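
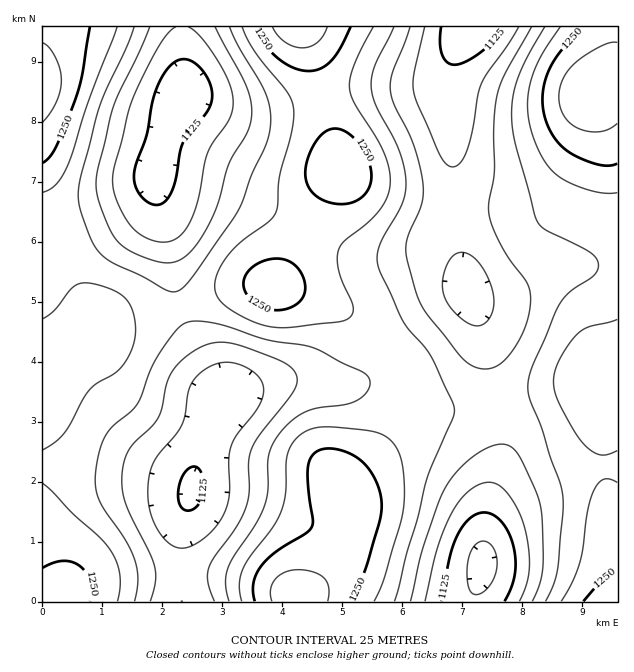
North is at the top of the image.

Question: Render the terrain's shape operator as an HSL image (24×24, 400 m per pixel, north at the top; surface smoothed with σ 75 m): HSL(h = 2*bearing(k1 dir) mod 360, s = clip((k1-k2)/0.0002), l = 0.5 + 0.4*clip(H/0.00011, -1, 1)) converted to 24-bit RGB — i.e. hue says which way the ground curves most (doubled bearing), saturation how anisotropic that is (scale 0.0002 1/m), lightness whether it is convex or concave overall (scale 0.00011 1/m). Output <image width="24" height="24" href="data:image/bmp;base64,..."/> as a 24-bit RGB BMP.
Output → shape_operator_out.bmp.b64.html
<image width="24" height="24" href="data:image/bmp;base64,Qk32BgAAAAAAADYAAAAoAAAAGAAAABgAAAABABgAAAAAAMAGAAATCwAAEwsAAAAAAAAAAAAA15GRxIOgzKipz7HCOxPeDwCiAAzBE0v/xNvx3e7p4Ojr6cTk4nTFsoOWn72PgJyJLmt9BT5LBhwtGCgufYgs5dYjz8NRy6mDwaZrvZuUzMy7v7jMIg3xAQDMACb3GW//ms/b4efH0LWUzleJ7mCj4pyXwsB9j4pqUXp1DSo8Bw8sGBklb402u948rNo8l8FAb8FWksWGs8yjtaOSPTGNDB50GzSKNlWHeJte5KhX7n4jklUvwFQ88quJ26iCl4BuemJeEhErBwssHkdLPr5anMR40MxzjsFPbsNufcRWsMNHq206WzU9FyMtGCMvNUQ7ZXQ8yn0w9mg4wnM7j59U3tCT4cKyt4KtqEmpOhNuAgxHHJaeMb9qWqlSzcqGts+Vsq5iu608qqU0i2Q+eEhJKTVKERovOTlNYnI+hoE92pJT1LSNiryTps+c06+iyVmZsTWYTySKCiqELX+jVZFxRJpEjdhcttR9ppBBwKhRrqBUeV9OflhHNz9TDiFAM1KJb3iobXips8eg1uTMttPPnbu3wXWI0kKayz+ueEGgHkZ/KGSLZ3qSeaZxi9ROscw1kKxSpLJlrmJMhUA9inhPSIWEBV6GAJjIS5Pegozd1OTo3+zmtqrRynO8x16UxFSqzlbDvVvGOUmmH16NUG2KqJ56xL9nubFPmLOCipRvrEh3q3SBib6uW6vMEnSyC3mBH3RlQJpgrNl5zdJwoD9DvC5Ly0NRrk5qpWGYrXy/fGHKIyimQ0B7qJ1pwLt7trGJtKyVgGOMnF2Zu8Wae8F/Unt+Nj9SIzk4GDQaLWgRj8UAq4wDZUYSgmsos2w+r3Zcc6yRbZ3IgFHabRDcbDPDt6afrr6mtLSjxZGnqVKtmW2Xz86JtIZTZTc3QjwyJSkkMzcdQWsMWYQIjnwYmJUrVZM2cJVUpsKHfNegMY+6USifbyG+dVLMwrjIvbjCtZ+7xneox165qourw7akxmy7xjvPmTmXSiBIWzsmeqcUL48RN5UtfLxeUrhqQceSleKqj8uvLSp9OSRcTUJzYV+IvbWGvL2PnYiip1Z+t3GNsKKeta+kk2O8tSvp9g3/twjco3PFt9q/a9/DKuzad9XDjMq9XN2uYN2ElV2KUxxmTixdTFFaU3BerMF0s8OGeW6IkF50rLKPqb65s6vCcVnLXwTpwiP/u3T5zdPz2+PwztzwZL7rYr/Ulr25hbiKeZlMUDAvOhw9XTNVb2tIN5FGYstVr7d4g1Z8fJpdgtV1ddGokajMblThOwDckCH/zLLmytPhzNHZzrbMg3auWYlxfqVRpaBgl0tjczdmNSVMXTVgo5VOQ7guPqUjhZIyaFpGY7xLjO5VHdctOJFcSj1tKw9aaTaWxqOdxbiovZ+Rx3FquThMnFg1mLAkWocsaUdVkD2QUyZ6Tjt7sLSLlbWAW4hWbYhNS39SY8ZQpup6SMRNMWJVLCI0GRMlO1lJvsROzalQxWo1xTUasiMWzGQl3tE6Vp0vJmFSNjh6VSyiRFe4n72tsJicjnSYh5F6XY5lXfMVcPk7VqRLLzNXLhtPMyVYRWhdoq1FwpNAsz42zSE3z0M+ybR/0Nuskcq1FZHMCUauJyTCYGe2pYGEuFRRnmBImXhCm6Q2nfdfVfAQR2wsHSwtFBkxMy5iWmx7eKBwpY2Drl630HDM3LzT4Ojh3u3kt9HcJV7fAx6OMCGLklKKm0ZYxTI5wV5CpHhWwclt2eqxk7h2VHV8K0RkDjFRHlKEV5O0frOzf3WeklibpIKo0dTA5+3e0uTQpZ27YTipEAphLBVpmj6EoEVyvE5lyoVvqa6BudSf2OmAobxtT3aNM0uPD1OQB3GlQI60iGWVhz9cjlhEhrxPntxw1e6gw9SVomqXkDKhKBBnGw5bkD6guVKswGGY25iGytCDpdpx3derxb12SWpTM2BYH21rD0VMJzs+WiUldSgfuacpk+ghg/Ifwf5Bxdgzakk+bDVgPhtkERBdPjyZmV2+v3fM5szU7OLf0NbB5sXR5JmzrFeOR3VjJV1UDxokFxQfPRsegksj7+sOwP8Eg/AAo/8DsawcWlUqM1VEHzV9CDSyFk3bY0nUqZDL4+Lc6uHi59Li2Yp65GqK32udo3meLUV3Cgo+GA8/VillqlpL5N1y0e59l+9hddRAlIRKhZFMJJNdB3SABWGZDkWoOivAtpvA19a42bmc25OA14x0xWNz14aSxJinMSajCQBqDwR3NhywqZ7K4ezf3u3f2+ncpIuvjXGEn7KFSLN1DF5YBTo7Ciw6KEFeqZ5s2bR51o5q3410"/>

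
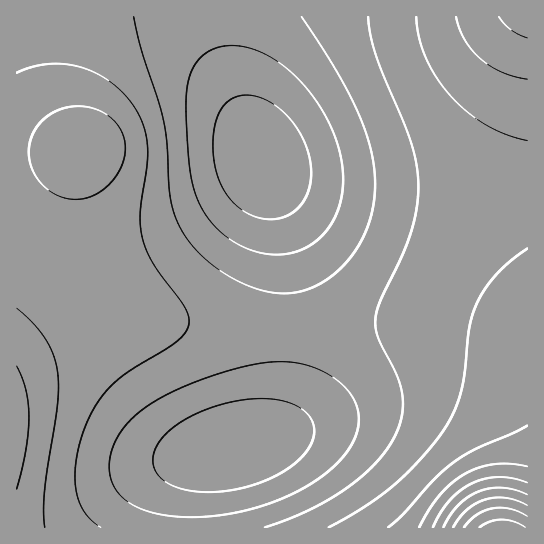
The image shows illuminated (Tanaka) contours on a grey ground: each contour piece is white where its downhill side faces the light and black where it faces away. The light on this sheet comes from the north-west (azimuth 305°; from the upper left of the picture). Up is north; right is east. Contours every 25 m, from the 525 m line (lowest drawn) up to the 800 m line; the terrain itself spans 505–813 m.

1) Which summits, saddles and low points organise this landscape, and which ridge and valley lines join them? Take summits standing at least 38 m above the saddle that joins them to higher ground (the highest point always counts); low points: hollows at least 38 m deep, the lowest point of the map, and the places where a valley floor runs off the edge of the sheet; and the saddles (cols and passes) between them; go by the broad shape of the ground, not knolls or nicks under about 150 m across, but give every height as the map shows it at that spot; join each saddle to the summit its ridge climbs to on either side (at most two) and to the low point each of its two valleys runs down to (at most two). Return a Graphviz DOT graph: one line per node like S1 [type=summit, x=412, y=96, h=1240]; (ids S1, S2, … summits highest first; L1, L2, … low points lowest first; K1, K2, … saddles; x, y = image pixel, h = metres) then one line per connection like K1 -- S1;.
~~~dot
graph terrain {
  S1 [type=summit, x=503, y=527, h=813];
  S2 [type=summit, x=526, y=17, h=686];
  S3 [type=summit, x=17, y=422, h=662];
  L1 [type=low, x=261, y=161, h=505];
  L2 [type=low, x=234, y=447, h=528];
  K1 [type=saddle, x=527, y=186, h=621];
  K2 [type=saddle, x=287, y=329, h=584];
  K1 -- S1;
  K1 -- S2;
  K1 -- L1;
  K2 -- S1;
  K2 -- S3;
  K2 -- L1;
  K2 -- L2;
}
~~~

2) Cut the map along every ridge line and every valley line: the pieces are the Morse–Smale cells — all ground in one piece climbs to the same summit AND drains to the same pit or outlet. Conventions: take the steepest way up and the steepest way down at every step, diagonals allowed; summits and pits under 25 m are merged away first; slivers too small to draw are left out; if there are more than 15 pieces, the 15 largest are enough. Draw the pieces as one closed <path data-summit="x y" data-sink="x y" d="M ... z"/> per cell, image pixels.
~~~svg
<path data-summit="503 527" data-sink="234 447" d="M450 323l-47 0-48 4-66 1-4 57-5 25-7 15-11 12-7 4-40 11-10 5-9 9-9 24-3 37 343 1 1-173-11-10-22-12-20-6z"/><path data-summit="86 146" data-sink="261 161" d="M222 16l-206 1 0 228 2 2 28 14 23 8 24 3 24-4 25-9 41-23 38-27 32-31 7-11 0-9-12-28-17-52-7-32z"/><path data-summit="527 17" data-sink="261 161" d="M527 16l-304 0 0 18 5 33 15 48 17 46 9 8 28 11 37 5 172 2 22-2z"/><path data-summit="17 422" data-sink="234 447" d="M123 315l-25 0-15 4-34 18-33 22 1 169 166 0 4-38 9-24 9-9 10-5 40-11 7-4 11-12 7-15 5-25 3-31-1-26-78-3z"/><path data-summit="503 527" data-sink="261 161" d="M263 164l0 3 12 32 8 39 4 37 2 53 66-1 48-4 47 0 25 4 20 6 33 21-1-169-193 0-43-6-22-10z"/><path data-summit="17 422" data-sink="261 161" d="M261 161l-1 6-7 11-32 31-38 27-50 27-28 8-30 0-29-10-29-16-1 113 58-35 24-8 25 0 104 12 60 1 1-30-5-60-11-48z"/>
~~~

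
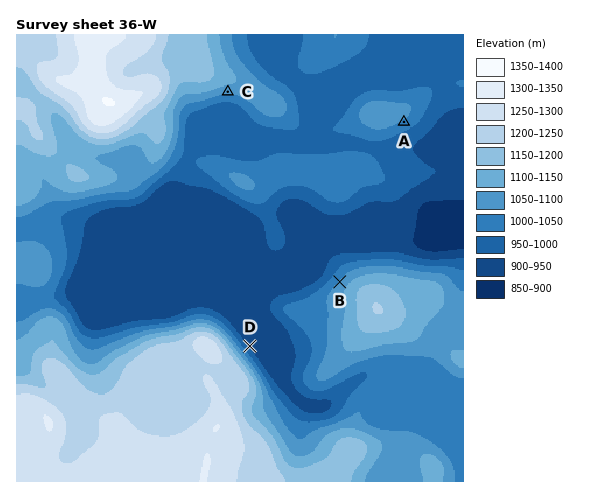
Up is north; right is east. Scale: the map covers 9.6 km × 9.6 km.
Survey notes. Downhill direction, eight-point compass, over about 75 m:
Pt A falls SE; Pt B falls NW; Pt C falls S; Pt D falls NE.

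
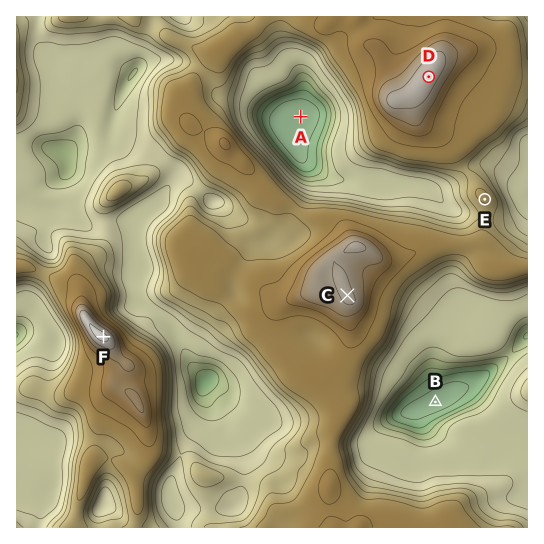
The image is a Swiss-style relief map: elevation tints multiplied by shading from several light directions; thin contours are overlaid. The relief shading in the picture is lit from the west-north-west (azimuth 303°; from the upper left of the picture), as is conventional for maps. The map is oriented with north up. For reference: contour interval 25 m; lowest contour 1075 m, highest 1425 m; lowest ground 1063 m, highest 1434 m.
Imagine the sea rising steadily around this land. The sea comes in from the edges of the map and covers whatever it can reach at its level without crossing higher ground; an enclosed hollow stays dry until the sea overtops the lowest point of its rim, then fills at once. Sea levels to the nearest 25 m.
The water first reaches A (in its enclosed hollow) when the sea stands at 1275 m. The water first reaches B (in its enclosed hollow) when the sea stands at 1150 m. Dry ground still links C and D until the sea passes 1300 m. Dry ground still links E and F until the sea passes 1225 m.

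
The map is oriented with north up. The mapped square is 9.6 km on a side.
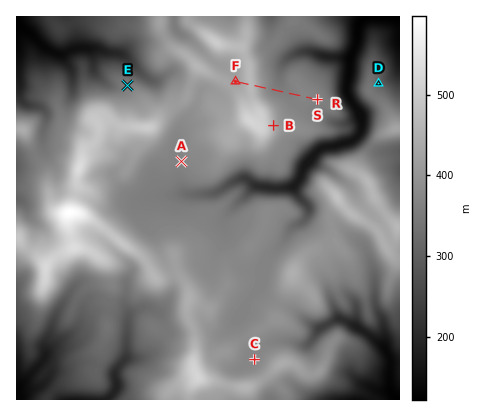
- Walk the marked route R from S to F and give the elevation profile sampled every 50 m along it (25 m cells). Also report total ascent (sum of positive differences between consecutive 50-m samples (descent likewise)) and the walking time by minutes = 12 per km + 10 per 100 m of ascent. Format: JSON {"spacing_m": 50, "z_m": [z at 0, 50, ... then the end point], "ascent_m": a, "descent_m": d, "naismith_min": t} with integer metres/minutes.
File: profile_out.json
{"spacing_m": 50, "z_m": [363, 364, 366, 367, 369, 370, 371, 371, 371, 370, 369, 367, 365, 363, 361, 359, 358, 358, 357, 357, 357, 358, 360, 362, 366, 371, 378, 387, 397, 410, 424, 439, 453, 463, 467, 466, 460, 451, 442, 434, 429, 425, 424], "ascent_m": 118, "descent_m": 57, "naismith_min": 37}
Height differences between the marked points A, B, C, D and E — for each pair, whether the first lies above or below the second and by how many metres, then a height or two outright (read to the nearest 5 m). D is below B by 140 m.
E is below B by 90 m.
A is below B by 80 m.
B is above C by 75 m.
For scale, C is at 370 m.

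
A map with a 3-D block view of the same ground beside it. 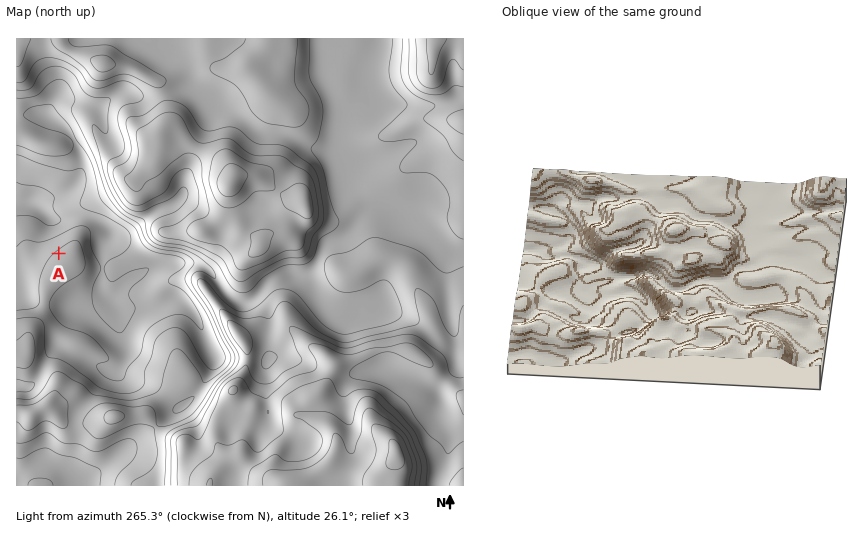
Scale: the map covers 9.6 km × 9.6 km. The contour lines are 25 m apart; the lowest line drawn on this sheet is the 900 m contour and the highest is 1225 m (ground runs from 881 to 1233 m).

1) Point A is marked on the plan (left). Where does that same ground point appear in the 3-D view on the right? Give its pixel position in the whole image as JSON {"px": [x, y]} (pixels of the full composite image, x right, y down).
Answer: {"px": [551, 268]}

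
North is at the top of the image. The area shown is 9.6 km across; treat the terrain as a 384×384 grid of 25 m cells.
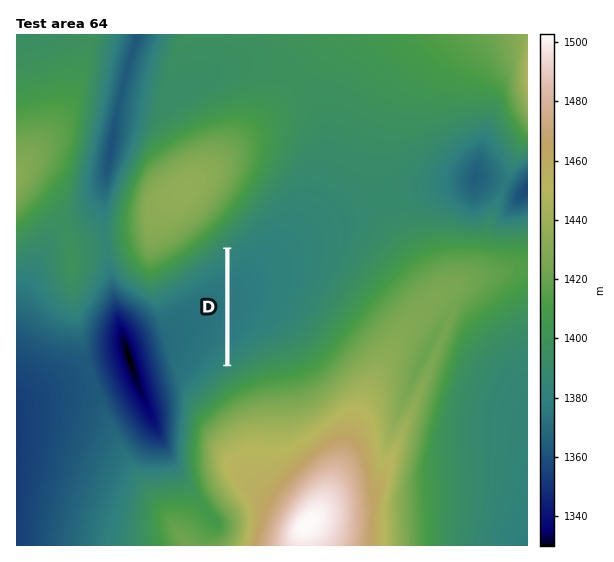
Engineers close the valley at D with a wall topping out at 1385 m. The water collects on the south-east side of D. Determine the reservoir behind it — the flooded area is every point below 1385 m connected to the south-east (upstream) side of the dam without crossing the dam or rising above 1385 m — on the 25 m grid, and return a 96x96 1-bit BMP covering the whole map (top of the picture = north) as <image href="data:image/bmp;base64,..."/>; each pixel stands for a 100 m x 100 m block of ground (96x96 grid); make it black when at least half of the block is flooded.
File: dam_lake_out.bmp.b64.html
<image width="96" height="96" href="data:image/bmp;base64,Qk2+BAAAAAAAAD4AAAAoAAAAYAAAAGAAAAABAAEAAAAAAIAEAAATCwAAEwsAAAIAAAAAAAAA////AAAAAAAAAAAAAAAAAAAAAAAAAAAAAAAAAAAAAAAAAAAAAAAAAAAAAAAAAAAAAAAAAAAAAAAAAAAAAAAAAAAAAAAAAAAAAAAAAAAAAAAAAAAAAAAAAAAAAAAAAAAAAAAAAAAAAAAAAAAAAAAAAAAAAAAAAAAAAAAAAAAAAAAAAAAAAAAAAAAAAAAAAAAAAAAAAAAAAAAAAAAAAAAAAAAAAAAAAAAAAAAAAAAAAAAAAAAAAAAAAAAAAAAAAAAAAAAAAAAAAAAAAAAAAAAAAAAAAAAAAAAAAAAAAAAAAAAAAAAAAAAAAAAAAAAAAAAAAAAAAAAAAAAAAAAAAAAAAAAAAAAAAAAAAAAAAAAAAAAAAAAAAAAAAAAAAAAAAAAAAAAAAAAAAAAAAAAAAAAAAAAAAAAAAAAAAAAAAAAAAAAAAAAAAAAAAAAAAAAAAAAAAAAAAAAAAAAAAAAAAAAAAAAAAAAAAAAAAAAAAAAAAAAAAAAAAAAAAAAAAAAAAAAAAAAAAAAAAAAAAAAAAAAAAAAAAAAAAAAAAAAAAAAAAAAAAAAAAAAAAAAAAAAAAAAAAMAAAAAAAAAAAAAAAOAAAAAAAAAAAAAAAPgAAAAAAAAAAAAAAP4AAAAAAAAAAAAAAP+AAAAAAAAAAAAAAP/AAAAAAAAAAAAAAP/wAAAAAAAAAAAAAP/wAAAAAAAAAAAAAP/4AAAAAAAAAAAAAP/8AAAAAAAAAAAAAP/8AAAAAAAAAAAAAP/+AAAAAAAAAAAAAP//AAAAAAAAAAAAAP//AAAAAAAAAAAAAP//gAAAAAAAAAAAAP//gAAAAAAAAAAAAP//gAAAAAAAAAAAAP//wAAAAAAAAAAAAP//wAAAAAAAAAAAAP//wAAAAAAAAAAAAP//4AAAAAAAAAAAAH//4AAAAAAAAAAAAD//wAAAAAAAAAAAAB//wAAAAAAAAAAAAAf/wAAAAAAAAAAAAAP/gAAAAAAAAAAAAAH/AAAAAAAAAAAAAAB+AAAAAAAAAAAAAAAYAAAAAAAAAAAAAAAAAAAAAAAAAAAAAAAAAAAAAAAAAAAAAAAAAAAAAAAAAAAAAAAAAAAAAAAAAAAAAAAAAAAAAAAAAAAAAAAAAAAAAAAAAAAAAAAAAAAAAAAAAAAAAAAAAAAAAAAAAAAAAAAAAAAAAAAAAAAAAAAAAAAAAAAAAAAAAAAAAAAAAAAAAAAAAAAAAAAAAAAAAAAAAAAAAAAAAAAAAAAAAAAAAAAAAAAAAAAAAAAAAAAAAAAAAAAAAAAAAAAAAAAAAAAAAAAAAAAAAAAAAAAAAAAAAAAAAAAAAAAAAAAAAAAAAAAAAAAAAAAAAAAAAAAAAAAAAAAAAAAAAAAAAAAAAAAAAAAAAAAAAAAAAAAAAAAAAAAAAAAAAAAAAAAAAAAAAAAAAAAAAAAAAAAAAAAAAAAAAAAAAAAAAAAAAAAAAAAAAAAAAAAAAAAAAAAAAAAAAAAAAAAAAAAAAAAAAAAAAAAAAAAAAAAAAAAAAAAAAAAAAAAAAAAAAAAAAAAAAAA="/>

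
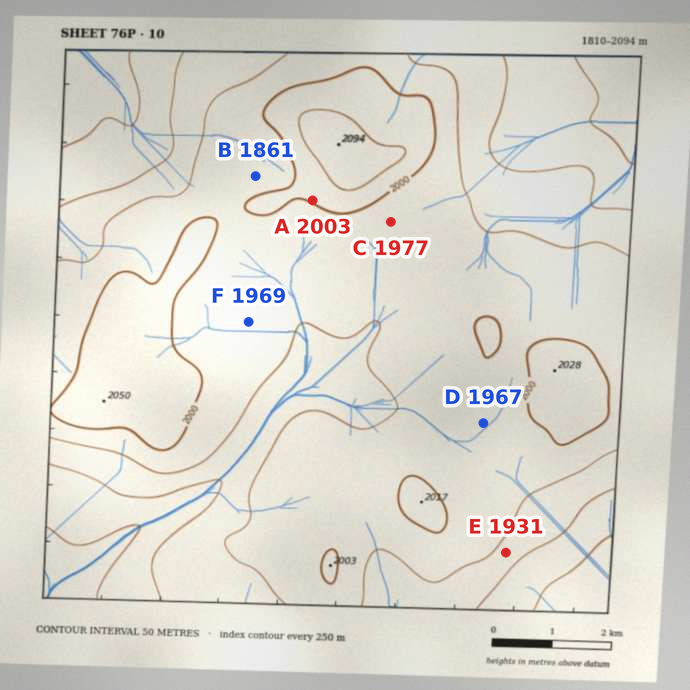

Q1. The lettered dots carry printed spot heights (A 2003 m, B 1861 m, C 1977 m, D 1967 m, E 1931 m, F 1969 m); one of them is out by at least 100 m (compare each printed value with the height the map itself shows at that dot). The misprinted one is B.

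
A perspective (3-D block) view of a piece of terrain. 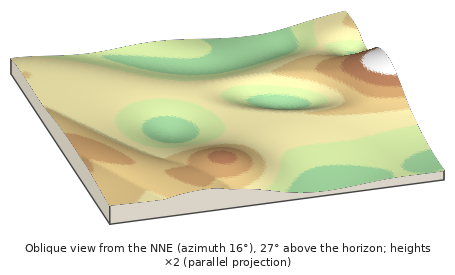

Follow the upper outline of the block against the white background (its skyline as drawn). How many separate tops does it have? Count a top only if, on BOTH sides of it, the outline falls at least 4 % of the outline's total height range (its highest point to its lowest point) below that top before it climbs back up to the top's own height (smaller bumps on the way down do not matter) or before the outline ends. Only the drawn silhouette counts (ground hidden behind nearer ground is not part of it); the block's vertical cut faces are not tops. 1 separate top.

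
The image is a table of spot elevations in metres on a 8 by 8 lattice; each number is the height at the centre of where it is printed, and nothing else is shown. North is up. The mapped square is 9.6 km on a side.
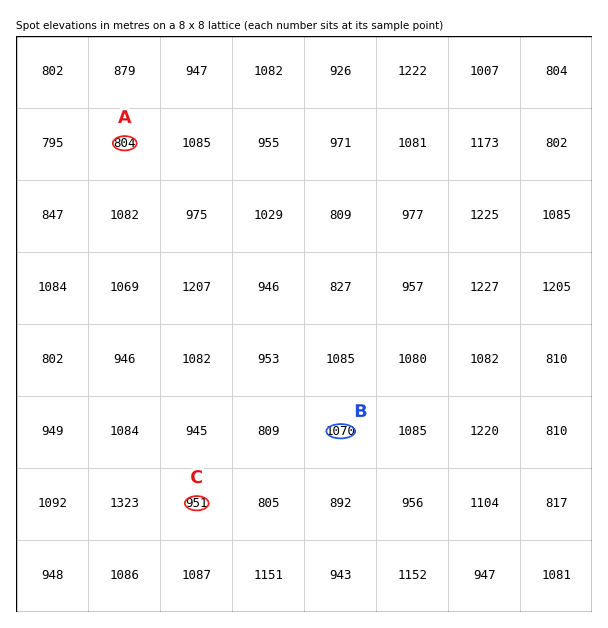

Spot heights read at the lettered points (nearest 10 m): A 800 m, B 1070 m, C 950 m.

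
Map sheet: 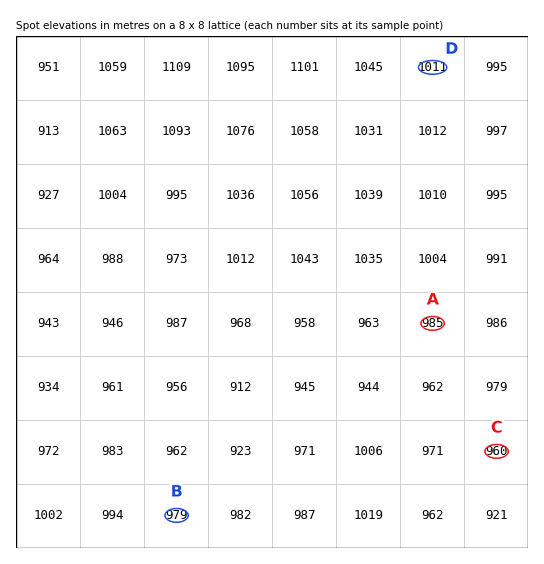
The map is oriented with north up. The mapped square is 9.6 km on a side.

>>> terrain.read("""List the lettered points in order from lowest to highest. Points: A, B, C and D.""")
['C', 'B', 'A', 'D']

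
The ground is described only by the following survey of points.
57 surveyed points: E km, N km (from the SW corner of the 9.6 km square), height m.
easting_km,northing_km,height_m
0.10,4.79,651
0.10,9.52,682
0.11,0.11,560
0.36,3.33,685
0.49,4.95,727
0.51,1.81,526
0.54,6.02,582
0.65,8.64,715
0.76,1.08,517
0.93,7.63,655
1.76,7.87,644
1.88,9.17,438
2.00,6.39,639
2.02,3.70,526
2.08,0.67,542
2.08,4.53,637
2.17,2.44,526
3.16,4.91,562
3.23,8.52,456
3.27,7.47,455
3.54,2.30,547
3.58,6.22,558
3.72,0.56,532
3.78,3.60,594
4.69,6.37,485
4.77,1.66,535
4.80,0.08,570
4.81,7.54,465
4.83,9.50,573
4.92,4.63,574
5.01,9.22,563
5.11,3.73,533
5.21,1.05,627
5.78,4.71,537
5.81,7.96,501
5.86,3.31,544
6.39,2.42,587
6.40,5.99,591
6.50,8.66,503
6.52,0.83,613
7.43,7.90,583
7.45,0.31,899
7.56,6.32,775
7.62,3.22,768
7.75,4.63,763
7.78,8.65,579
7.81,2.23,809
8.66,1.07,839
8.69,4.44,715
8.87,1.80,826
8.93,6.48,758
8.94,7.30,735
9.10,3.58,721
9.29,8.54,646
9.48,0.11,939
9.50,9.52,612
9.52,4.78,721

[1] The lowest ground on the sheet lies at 440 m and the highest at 950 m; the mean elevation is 610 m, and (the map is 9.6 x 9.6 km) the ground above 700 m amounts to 20.2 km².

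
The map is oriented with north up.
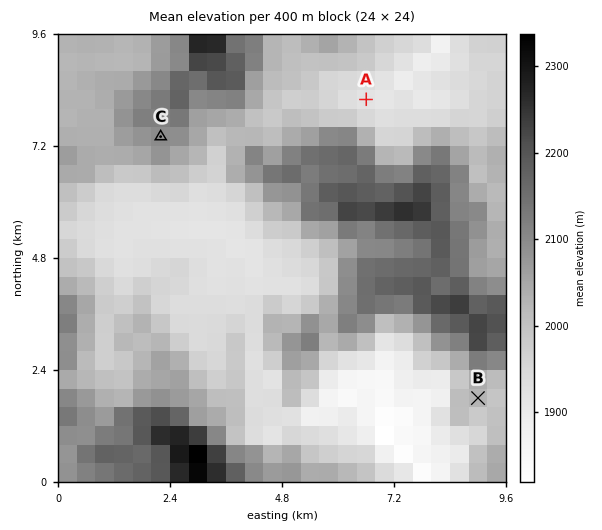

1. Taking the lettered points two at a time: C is above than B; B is above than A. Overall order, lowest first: A B C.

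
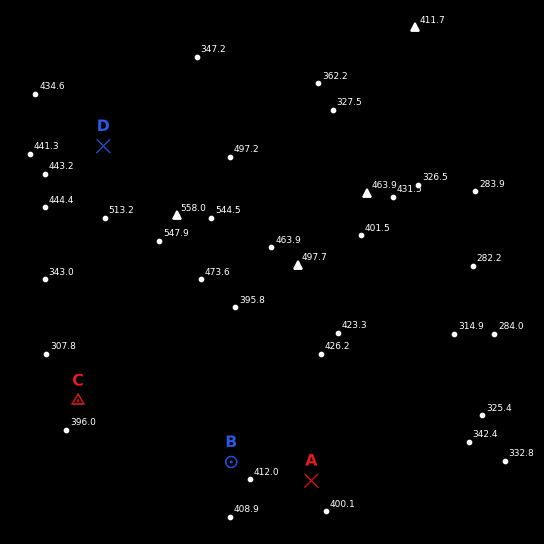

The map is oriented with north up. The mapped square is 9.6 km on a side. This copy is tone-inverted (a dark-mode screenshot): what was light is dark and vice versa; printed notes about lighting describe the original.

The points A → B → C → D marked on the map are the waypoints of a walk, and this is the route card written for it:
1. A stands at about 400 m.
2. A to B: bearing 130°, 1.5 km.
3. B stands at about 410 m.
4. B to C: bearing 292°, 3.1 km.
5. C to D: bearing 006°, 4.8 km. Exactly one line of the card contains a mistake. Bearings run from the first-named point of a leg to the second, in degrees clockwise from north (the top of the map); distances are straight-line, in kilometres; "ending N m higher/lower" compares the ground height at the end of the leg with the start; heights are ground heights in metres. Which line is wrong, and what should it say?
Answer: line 2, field bearing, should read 283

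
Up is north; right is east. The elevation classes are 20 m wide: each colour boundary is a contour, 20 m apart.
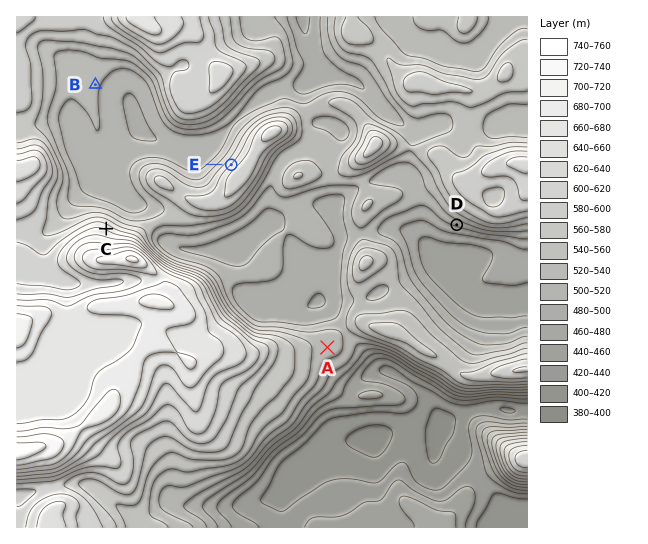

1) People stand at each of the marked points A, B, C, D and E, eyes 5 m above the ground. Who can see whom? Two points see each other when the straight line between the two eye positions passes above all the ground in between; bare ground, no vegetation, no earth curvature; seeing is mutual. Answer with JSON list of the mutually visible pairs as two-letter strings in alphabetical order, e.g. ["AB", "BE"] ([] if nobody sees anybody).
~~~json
["BC", "BE", "CD", "CE"]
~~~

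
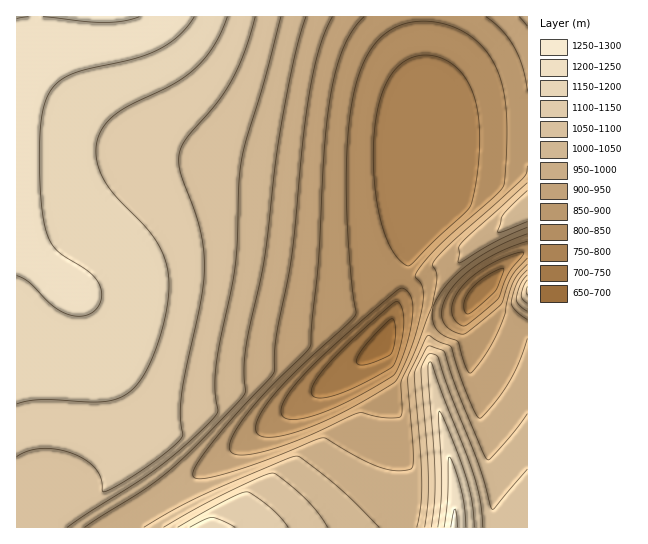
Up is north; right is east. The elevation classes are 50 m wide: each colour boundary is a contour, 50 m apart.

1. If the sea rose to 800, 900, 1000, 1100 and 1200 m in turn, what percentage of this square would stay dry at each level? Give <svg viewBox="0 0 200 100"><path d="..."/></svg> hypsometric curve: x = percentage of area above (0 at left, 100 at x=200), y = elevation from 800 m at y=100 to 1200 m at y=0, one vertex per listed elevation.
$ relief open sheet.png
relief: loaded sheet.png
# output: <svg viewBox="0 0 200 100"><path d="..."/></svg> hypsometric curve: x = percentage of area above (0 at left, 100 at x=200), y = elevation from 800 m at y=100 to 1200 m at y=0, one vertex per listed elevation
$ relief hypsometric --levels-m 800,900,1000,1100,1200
<svg viewBox="0 0 200 100"><path d="M179 100l-34-25-37-25-40-25-55-25"/></svg>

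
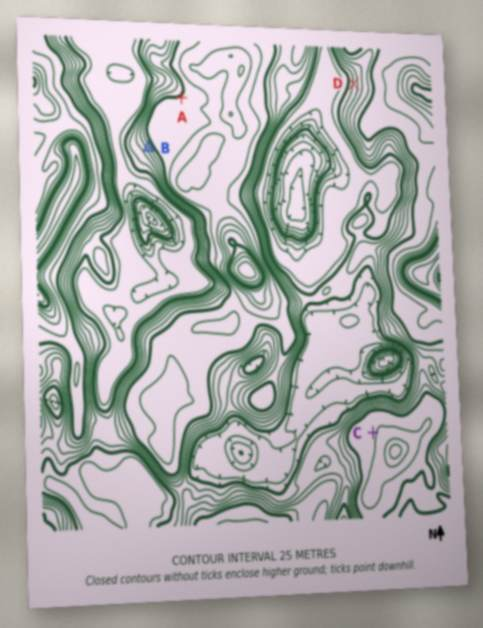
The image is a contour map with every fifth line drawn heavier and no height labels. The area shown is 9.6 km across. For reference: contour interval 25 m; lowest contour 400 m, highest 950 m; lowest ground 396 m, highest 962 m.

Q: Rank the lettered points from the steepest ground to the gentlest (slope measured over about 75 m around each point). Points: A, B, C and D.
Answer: B D A C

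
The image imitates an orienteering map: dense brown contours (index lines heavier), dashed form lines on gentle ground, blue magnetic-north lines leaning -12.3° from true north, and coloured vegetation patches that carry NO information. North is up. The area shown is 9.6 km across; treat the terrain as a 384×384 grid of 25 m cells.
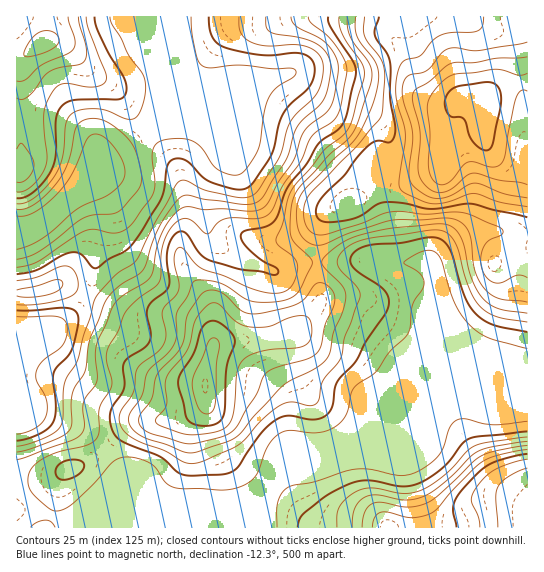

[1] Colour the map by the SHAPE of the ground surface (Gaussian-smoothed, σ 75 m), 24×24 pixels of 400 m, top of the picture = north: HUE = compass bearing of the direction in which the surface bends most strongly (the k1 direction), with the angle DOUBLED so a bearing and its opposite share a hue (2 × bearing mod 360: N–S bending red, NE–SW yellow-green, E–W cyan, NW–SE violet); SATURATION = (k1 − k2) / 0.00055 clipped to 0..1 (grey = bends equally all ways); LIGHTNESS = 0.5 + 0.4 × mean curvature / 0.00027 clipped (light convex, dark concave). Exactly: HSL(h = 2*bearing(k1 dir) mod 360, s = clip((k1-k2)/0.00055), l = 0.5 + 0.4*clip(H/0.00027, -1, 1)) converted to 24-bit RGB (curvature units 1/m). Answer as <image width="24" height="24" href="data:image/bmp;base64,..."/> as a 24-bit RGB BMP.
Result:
<image width="24" height="24" href="data:image/bmp;base64,Qk32BgAAAAAAADYAAAAoAAAAGAAAABgAAAABABgAAAAAAMAGAAATCwAAEwsAAAAAAAAAAAAAnIxTpmtIbYVef4B/gIB/gIB/gIB/gIB/gIB/gIB/gIB/dXWATHScipiseGCsOlezuODY2OfzinL/qlbvu1imX4Bfj6RxnZt9fl2csIh6i69ZRH9bfoB/gIB/gXl8hmdFeXg4foA6YoROeIF/TJqBWpeAXImuWqbPpfHFXL6hUS1+jyXd6aX24J/kjqywmIeZcF/Wvp7Q2KzSYY+7UH92gHpzaSlG0EUtgKtUcayPY7R8RIiEd4F1bYBaRXo2PoMcgIkGRi4JIjQODjobPniE5LHV4c7wwq3obFv4yrHv5art82TSryFsTg8FSjkSpcktttA+SnkbX7AlJmxgdIB+gH9/f4B/foB5gX90gH99fIB8K2lMDVgsJ/FEedzStbrsGygLWDMSli8Aly4i8Q2+2Jn31Nr3n6ns4JG/rdzAZNSxMGBQIUkifGknTZImYoRxf4CAgIB/f4B/dn2AK6NiNKAGIjMAJzMAMFtRKBosxqxwbaS4W5fYnabb3ISyszmx5ra22fDboT7UqmG9Kz6MjrjBnNa8LHGQfn+Af4B/gIB/f4CAcoVsgnpef4Bmd4BTfjOVLn+ihtKfoF1lYGE0cG05wltmoHS53ue62duMSzSKwHW0TkWiVLxZuLNWMUhUXn5of4B/f4B/gIB/gIB/gIB/gIB/gIB/MG6ue6HOXUasui9hc72VTNzhYpzWv4fa77Gn6ax1QTRUfU9LmFNbn6RRhrZaUXyiQpKCYoF7f4B/f4B/gIB/gH9/gH9/gH9/ToRoLGQ8TyldwpqtwtCWQ3U9LDsfSkQm7atz9trRWDLgg2/PoX/IwNPIfcS0TUyMf2iMUH1va4N6f4B/gH9/gm9uf1w9eV0uTEwEHCoJDUQgPqBM2pZ+mlSRY1OENoiWoOiU4uapNTy/h17UsZLd4rzJwVZhRXV/bGGJdZqQUHOLf3+AgmN7gxAuqGMrhIBHz8j9aKTsANCPAaGbm8WukH3Qho/YRk3Cosd34ujAPVuXPpqgYT+r+kaJ7MfHVlLCWHK5g5W3S0uDen+AZRd01it/yNWseJLNzLr/88z/0cj2C1B+P59aXopxdxo5ypsTX/9+ych7iDJoa08xHhsVzMtA3+y7fVvFZFW6qkaZnmija2GGMwVT2oyEzOzDTmSnU0g/qVpY9ImNVTSNQZh4Sy5jmh+r5/7NMMpdZyoibSEdiUAuSzEviLoHy9EAJiwHJyMMZlcdbH0yZTVbHw5Hx+/A39m+cEuuPFgaNWw+13RxwISpTnCTJTJ4L029//vMjCqJjzaOe4bMhYnqtSb+44CH8KVyiTodKUUVUX4kcnkaFiUOGV9DbvpIraFGjlFZRYgAADMMK5cuw56Hh0iUPU9zHoKI/vLJp0zdgrnrnMfwbwrCuADA8dva7cLo8M/4oZrtVzzAyUemqH83AHorUaced2MeaW0e6vjTAHU7AU0kXIMydVRpY19+KUlDxv9VUshVQrxgSB87TA9RP0XO7N/j26zU07HRvXTis0v/v0Tu9tXkWue/IFl4p3yPfo3A8tnis6DiA2t3OndsSlpIZEVEUIteqvZ+i6RAUEAmMh4lJWJtOaR/uLdU54mm5neLnXdNGiB4zm/i79zo9dLrIhKHetqbSKLS2tST5bC2LymyJjZkYUpmWIVxcNKcpcqHq1FgdE5uWXRzIFFOSls4YJoxPshT6IPf+NLhECSGg0qi18yc53eUdkbWouOzLEGC0diEwK1ygTFxMR46ZlJERtRQQa5LjI5FkVRMgXB6bHWCNkt1OI+flc2pTaBqRCc5+rqCgQ+Agm80ydlxuYhmvHKlx8t+Jitv2s9nsVhEhRxaXjxpTsKHcdeHUHSDf4B8gH9+gH9/bniATW2JLq+OVqRmiTZbUzlg2LBamA17h9KEociQsIVzg6xq1MyWICZpvuZKfkx+kj6rlqPKjejddZzASEuGfYB/gnxzfIF0eIB8VYR5RJRfNE9WfTliYpl2kU9yt1XC0/bcZ2rR18Pgnafc3q7HVB6p5rKiYjw8P5Jfgeiub7fGgz6Sj2Sbb2SIqFlxk3hHbmAvcXQjSGUaFB8UR0smf10aPjcSQP0fgt1ZPGxop89wX2+WzIiveU/W2IHc6dH0ru3vY9/EZTF0eFN3f29xaV6BoFOOvHCYs2HEx4G6rUd1IyE9Hk89tERvld+2ff2ZUYdPQ5xxosFuWGdEh3s0d2Y7aIhPy8NY2eFtYDQ0UjRegWV/f32AW1aBcl+VqpWmcG+wq4/DtHHrppX8Vor/daTiwee2p7t3fHVkWo9HhoU3cEpBkXRReYdV"/>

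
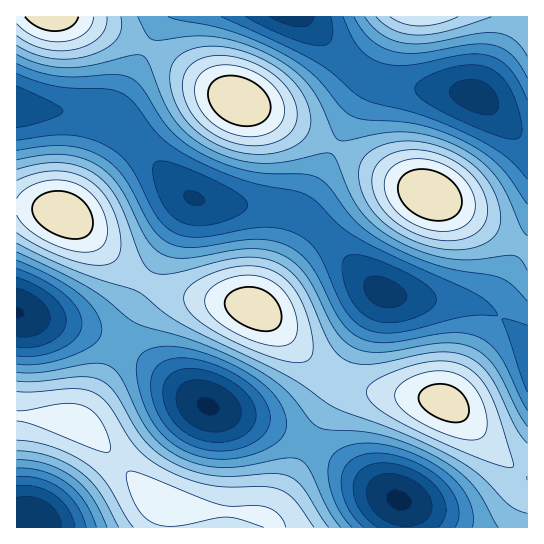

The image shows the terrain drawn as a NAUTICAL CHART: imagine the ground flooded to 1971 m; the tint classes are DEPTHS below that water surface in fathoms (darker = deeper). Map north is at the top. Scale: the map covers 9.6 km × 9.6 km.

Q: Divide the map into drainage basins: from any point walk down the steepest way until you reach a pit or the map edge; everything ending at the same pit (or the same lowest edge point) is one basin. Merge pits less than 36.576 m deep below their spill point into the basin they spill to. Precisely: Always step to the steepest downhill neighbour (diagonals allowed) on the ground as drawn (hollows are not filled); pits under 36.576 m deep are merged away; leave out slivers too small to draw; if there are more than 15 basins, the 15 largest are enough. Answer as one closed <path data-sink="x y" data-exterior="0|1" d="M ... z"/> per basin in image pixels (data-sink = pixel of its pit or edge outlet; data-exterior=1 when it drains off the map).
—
<path data-sink="385 293" data-exterior="0" d="M73 16l-57 1 0 189 31 3 20 7 18 13 44 42 25 16 29 9 51 7 25 8 60 57 22 15 24 8 61 6 23 7 12 9 54 56 12 8 1-227-77-45-177-89-48-21-72-44-41-20z"/><path data-sink="293 17" data-exterior="1" d="M527 16l-454 1 40 14 41 20 72 44 48 21 177 89 76 44z"/><path data-sink="207 406" data-exterior="0" d="M171 293l-14 0-6 3-8 10-56 104-10 13 10 6 59 63 16 12 24 5 53 3 28 5 13-18 41-80 15-24 9-7 10-1-14-4-22-15-60-57-25-8-37-4z"/><path data-sink="399 501" data-exterior="0" d="M355 388l-10 0-9 7-15 24-41 80-13 18-28-5-37-1-32-4 1 20 357 0 0-49-13-9-62-62-19-8-63-7z"/><path data-sink="17 313" data-exterior="1" d="M27 207l-11 0 0 208 45 4 17 4 65-117 8-10 6-3 15 0-18-6-20-12-67-59-13-5z"/><path data-sink="33 519" data-exterior="0" d="M30 416l-14 1 1 111 154-1-2-20-22-14-60-64-10-6-10-3z"/>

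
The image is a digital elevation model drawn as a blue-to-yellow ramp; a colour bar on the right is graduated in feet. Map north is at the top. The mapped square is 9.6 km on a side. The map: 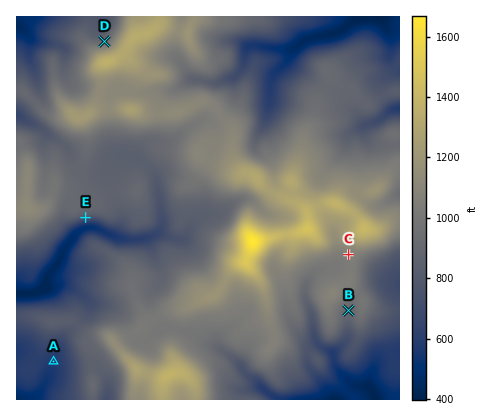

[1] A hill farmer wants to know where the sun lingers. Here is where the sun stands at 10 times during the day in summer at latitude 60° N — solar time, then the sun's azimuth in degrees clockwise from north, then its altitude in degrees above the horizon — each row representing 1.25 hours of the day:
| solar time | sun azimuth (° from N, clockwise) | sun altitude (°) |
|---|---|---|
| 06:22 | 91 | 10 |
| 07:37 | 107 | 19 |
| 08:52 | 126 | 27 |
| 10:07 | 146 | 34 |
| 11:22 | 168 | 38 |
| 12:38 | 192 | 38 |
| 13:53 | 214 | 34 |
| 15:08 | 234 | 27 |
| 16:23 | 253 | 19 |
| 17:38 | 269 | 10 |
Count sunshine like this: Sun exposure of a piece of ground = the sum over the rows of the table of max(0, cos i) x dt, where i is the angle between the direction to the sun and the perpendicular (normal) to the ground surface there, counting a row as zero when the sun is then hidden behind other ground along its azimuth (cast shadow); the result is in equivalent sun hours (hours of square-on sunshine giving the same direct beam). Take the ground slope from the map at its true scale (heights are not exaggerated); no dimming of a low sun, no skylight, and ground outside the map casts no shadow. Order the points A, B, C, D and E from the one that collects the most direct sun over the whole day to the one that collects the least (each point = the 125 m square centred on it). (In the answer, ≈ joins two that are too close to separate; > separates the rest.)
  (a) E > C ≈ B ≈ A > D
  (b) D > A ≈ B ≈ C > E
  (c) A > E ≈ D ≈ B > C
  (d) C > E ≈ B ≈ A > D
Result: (a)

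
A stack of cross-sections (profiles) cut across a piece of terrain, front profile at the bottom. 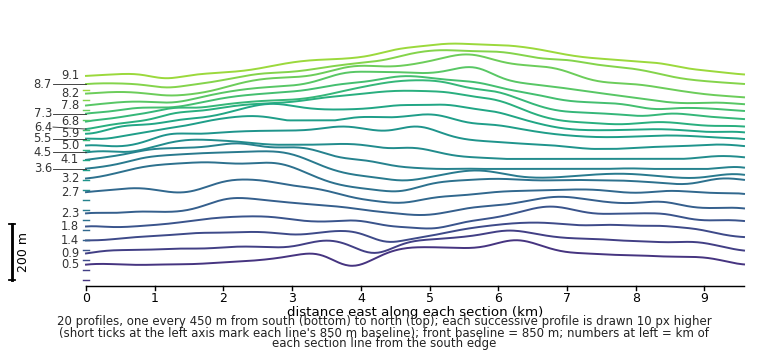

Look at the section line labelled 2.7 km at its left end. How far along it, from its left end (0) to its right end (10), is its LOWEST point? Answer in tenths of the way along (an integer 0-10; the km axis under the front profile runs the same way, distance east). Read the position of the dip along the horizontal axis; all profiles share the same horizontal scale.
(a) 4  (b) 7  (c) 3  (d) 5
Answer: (d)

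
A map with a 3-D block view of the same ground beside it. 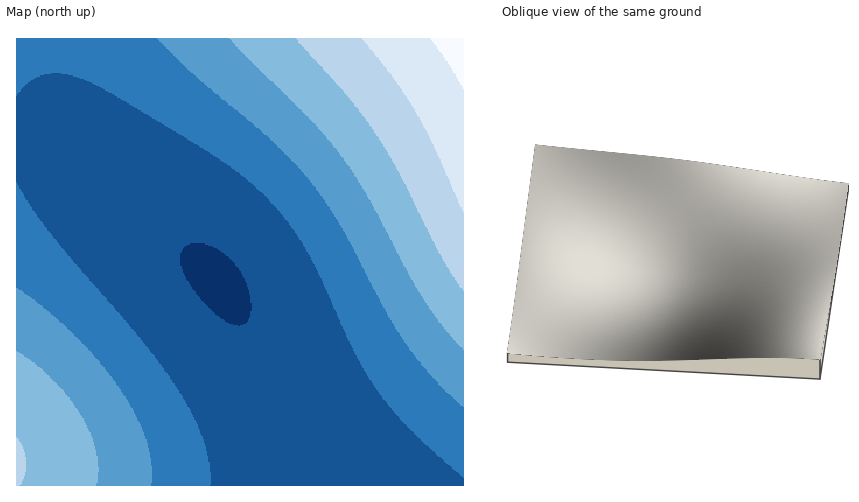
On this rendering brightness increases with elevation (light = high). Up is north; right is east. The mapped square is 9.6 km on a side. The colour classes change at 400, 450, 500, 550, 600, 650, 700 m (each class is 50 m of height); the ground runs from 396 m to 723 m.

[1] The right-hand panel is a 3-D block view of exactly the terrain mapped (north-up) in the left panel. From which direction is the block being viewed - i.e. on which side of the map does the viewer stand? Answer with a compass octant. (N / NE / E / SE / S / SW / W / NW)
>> W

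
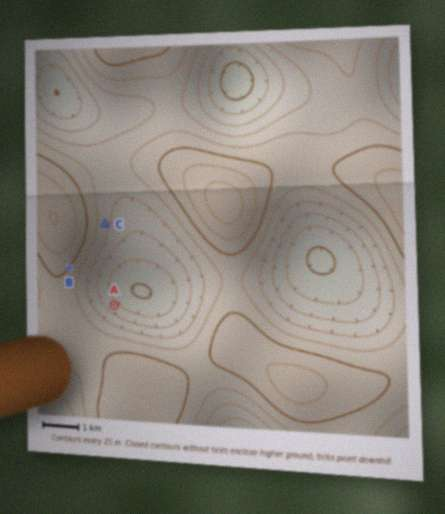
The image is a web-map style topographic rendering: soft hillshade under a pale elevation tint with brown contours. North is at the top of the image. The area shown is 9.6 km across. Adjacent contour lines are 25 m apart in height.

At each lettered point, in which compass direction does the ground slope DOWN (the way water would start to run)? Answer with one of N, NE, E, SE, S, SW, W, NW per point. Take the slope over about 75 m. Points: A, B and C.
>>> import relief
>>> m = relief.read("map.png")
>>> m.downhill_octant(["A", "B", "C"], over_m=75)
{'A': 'NE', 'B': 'SE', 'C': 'E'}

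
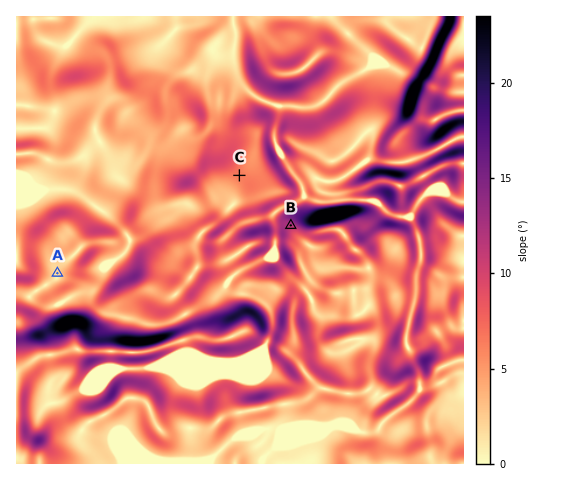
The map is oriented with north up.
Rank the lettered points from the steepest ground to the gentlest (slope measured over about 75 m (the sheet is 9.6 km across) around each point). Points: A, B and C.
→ B C A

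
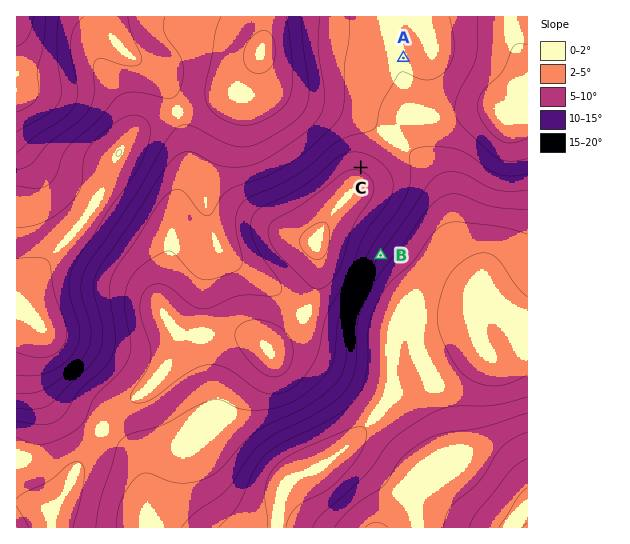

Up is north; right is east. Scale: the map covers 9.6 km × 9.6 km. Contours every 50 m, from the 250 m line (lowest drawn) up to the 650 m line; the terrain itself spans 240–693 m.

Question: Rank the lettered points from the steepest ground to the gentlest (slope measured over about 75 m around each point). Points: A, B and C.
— B C A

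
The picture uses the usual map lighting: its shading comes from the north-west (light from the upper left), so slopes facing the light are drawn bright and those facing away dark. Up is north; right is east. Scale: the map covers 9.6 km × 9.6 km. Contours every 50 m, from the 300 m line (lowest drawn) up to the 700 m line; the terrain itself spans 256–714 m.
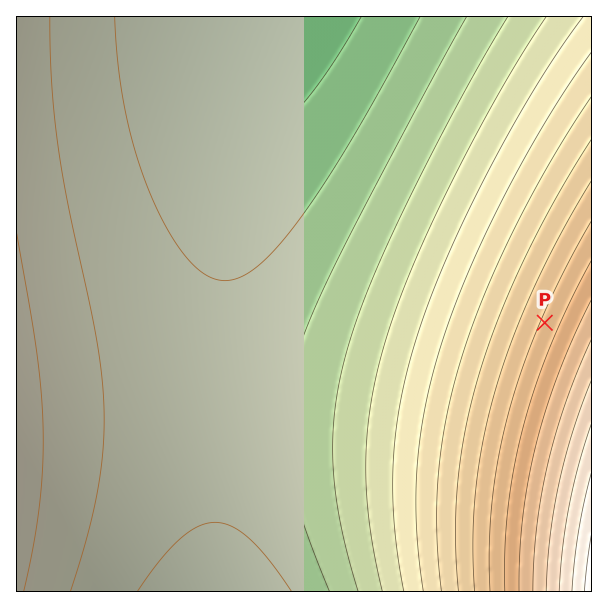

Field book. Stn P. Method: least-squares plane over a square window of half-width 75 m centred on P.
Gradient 5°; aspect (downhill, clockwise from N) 293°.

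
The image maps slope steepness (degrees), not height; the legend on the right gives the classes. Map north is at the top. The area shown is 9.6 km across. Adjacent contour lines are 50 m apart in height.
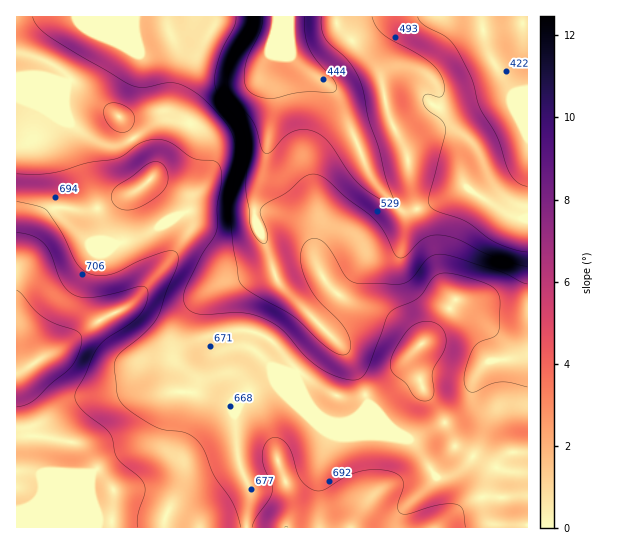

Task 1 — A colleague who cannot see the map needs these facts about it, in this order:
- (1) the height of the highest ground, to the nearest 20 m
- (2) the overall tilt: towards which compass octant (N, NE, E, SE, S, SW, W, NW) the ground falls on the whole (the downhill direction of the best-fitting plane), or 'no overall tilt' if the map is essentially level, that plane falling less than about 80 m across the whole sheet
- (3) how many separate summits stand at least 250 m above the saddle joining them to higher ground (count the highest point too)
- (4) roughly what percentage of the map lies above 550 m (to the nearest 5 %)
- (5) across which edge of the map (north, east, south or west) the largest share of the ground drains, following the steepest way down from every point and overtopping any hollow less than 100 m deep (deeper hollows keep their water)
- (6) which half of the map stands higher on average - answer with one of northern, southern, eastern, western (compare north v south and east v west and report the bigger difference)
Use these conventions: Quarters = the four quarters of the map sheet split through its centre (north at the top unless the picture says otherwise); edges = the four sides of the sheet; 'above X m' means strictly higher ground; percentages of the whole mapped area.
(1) The highest ground is at about 840 m.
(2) Overall the map slopes down towards the north-east.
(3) There is 1 summit with 250 m or more of prominence.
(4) About 75 % of the map lies above 550 m.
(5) The largest share of the runoff leaves by the northern edge.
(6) The southern half stands higher on average than the northern half.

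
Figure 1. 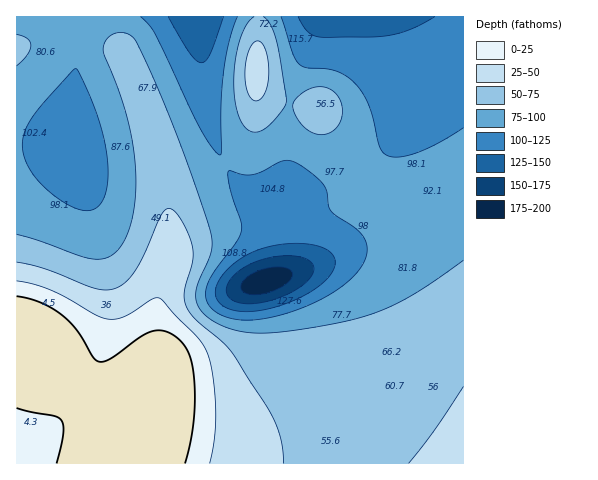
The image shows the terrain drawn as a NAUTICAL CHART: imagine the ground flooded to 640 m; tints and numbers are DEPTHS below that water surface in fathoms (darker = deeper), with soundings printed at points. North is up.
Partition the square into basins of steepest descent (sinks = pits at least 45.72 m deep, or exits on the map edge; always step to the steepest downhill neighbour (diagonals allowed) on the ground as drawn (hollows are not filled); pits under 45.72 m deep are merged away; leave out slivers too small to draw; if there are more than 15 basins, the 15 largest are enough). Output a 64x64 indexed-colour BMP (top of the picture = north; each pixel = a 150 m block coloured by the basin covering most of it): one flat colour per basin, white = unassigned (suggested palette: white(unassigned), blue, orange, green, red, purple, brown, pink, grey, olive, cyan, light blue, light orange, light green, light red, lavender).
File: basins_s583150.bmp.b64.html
<image width="64" height="64" href="data:image/bmp;base64,Qk12CAAAAAAAAHYAAAAoAAAAQAAAAEAAAAABAAQAAAAAAAAIAAATCwAAEwsAABAAAAAAAAAA////ALR3HwAOf/8ALKAsACgn1gC9Z5QAS1aMAMJ34wB/f38AIr28AM++FwDox64AeLv/AIrfmACWmP8A1bDFABERERERERERERERERERERERERERERERERERERERERERERERERERERERERERERERERERERERERERERERERERERERERERERERERERERERERERERERERERERERERERERERERERERERERERERERERERERERERERERERERERERERERERERERERERERERERERERERERERERERERERERERERERERERERERERERERERERERERERERERERERERERERERERERERERERERERERERERERERERERERERERERERERERERERERERERERERERERERERERERERERERERERERERERERERERERERERERERERERERERERERERERERERERERERERERERERERERERERERERERERERERERERERERERERERERERERERERERERERERERERERERERERERERERERERERERERERERERERERERERERERERERERERERERERERERERERERERERERERERERERERERERERERERERERERERERERERERERERERERERERERERERERERERERERERERERERERERERERERERERERERERERERERERERERERERERERERERERERERERERERERERERERERERERERERERERERERERERERERERERERERERERERERERERERERERERERERERERERERERERERERERERERERERERERERERERERERERERERERERERERERERERERERERERERERERERERERERERERERERERERERERERERERERERERERERERERERERERERERERERERERERERERERERERERERERERERERERERERERERERERERERERERERERERERERERERERERERERERERERERERERERERERERERERERERERERERERERERERERERERERERERERERERERERERERERERERERERERERERERERERERERERERERERERERERERERERERERERERERERERERERERERERERERERERERERERERERERERERERERERERERERERERERERERERERERERERERERIRERERERERERERERERERERERERERERERERERERERERIhERERERERERERERERERERERERERERERERERERERERIiEREREREREREREREREREREREREREREREREREREREREiIREREREREREREREREREREREREREREREREREREREREiIhEREREREREREREREREREREREREREREREREREREREiIiEREREREREREREREREREREREREREREREREREREREiIiIREREREREREREREREREREREREREREREREREREREiIiIhEREREREREREREREREREREREREREREREREREREiIiIiEREREREREREREREREREREREREREREREREREREiIiIiIREREREREREREREREREREREREREREREREREREiIiIiIhEREREREREREREREREREREREREREREREREREiIiIiIiERERERERERERERERERERERERERERERERERIiIiIiIiIRERERERERERERERERERERERERERERERERIiIiIiIiIhERERERERERERETEREREREREREREREREREiIiIiIiIiERERERERERERERMxEREREREREREREREREiIiIiIiIiIREREREREREREREzMzEREREREREREREREiIiIiIiIiIhERERERERERERETMzMzMRERERERERERESIiIiIiIiIiERERERERERERERMzMzMzMRERERERERESIiIiIiIiIiIRERERERERERERMzMzMzMzERERERERERIiIiIiIiIiIhEREREREREREREzMzMzMzMxERERERERIiIiIiIiIiIiERERERERERERETMzMzMzMzERERERERIiIiIiIiIiIiIRERERERERERERMzMzMzMzMxEREREREiIiIiIiIiIiIhERERERERERERMzMzMzMzMzEREREREiIiIiIiIiIiIiEREREREREREREzMzMzMzMzMRERERESIiIiIiIiIiIiIRERERERERERETMzMzMzMzMxERERESIiIiIiIiIiIiIhERERERERERETMzMzMzMzMzERESIiIiIiIiIiIiIiIiERERERERERERMzMzMzMzMzMRIiIiIiIiIiIiIiIiIiIREREREREREREzMzMzMzMzMyIiIiIiIiIiIiIiIiIiIhEREREREREREzMzMzMzMzMzIiIiIiIiIiIiIiIiIiIiERERERERERETMzMzMzMzMzMiIiIiIiIiIiIiIiIiIiIRERERERERETMzMzMzMzMzMyIiIiIiIiIiIiIiIiIiIhERERERERERMzMzMzMzMzMzIiIiIiIiIiIiIiIiIiIiERERERERERMzMzMzMzMzMzMiIiIiIiIiIiIiIiIiIiIREREREREREzMzMzMzMzMzMyIiIiIiIiIiIiIiIiIiIhERERERERETMzMzMzMzMzMzIiIiIiIiIiIiIiIiIiIiERERERERERMzMzMzMzMzMzMyIiIiIiIiIiIiIiIiIiIREREREREREzMzMzMzMzMzMzIiIiIiIiIiIiIiIiIiIhERERERERETMzMzMzMzMzMzMiIiIiIiIiIiIiIiIiIi"/>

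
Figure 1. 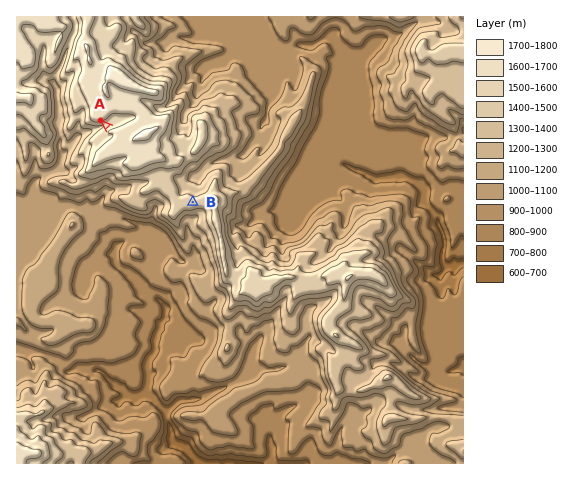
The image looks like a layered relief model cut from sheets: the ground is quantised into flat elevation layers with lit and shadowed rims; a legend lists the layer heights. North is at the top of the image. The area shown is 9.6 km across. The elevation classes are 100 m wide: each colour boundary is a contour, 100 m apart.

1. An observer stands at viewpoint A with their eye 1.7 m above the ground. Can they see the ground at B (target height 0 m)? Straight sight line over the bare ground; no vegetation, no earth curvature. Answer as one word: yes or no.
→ no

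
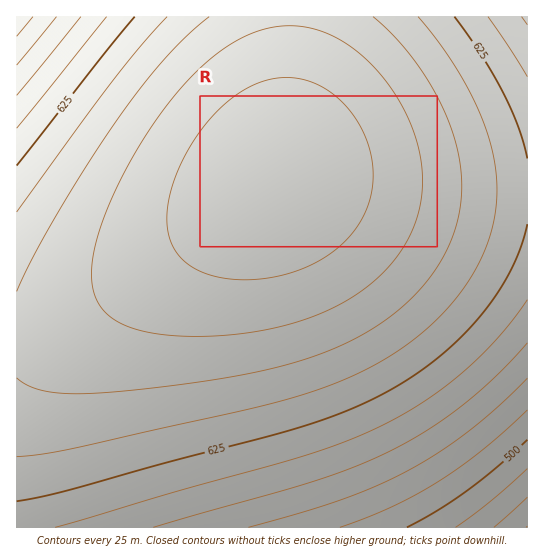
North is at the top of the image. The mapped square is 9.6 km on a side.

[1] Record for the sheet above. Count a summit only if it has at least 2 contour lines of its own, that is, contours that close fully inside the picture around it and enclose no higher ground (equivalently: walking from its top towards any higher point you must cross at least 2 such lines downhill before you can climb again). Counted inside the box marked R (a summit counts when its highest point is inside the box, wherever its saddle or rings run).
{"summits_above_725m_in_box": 1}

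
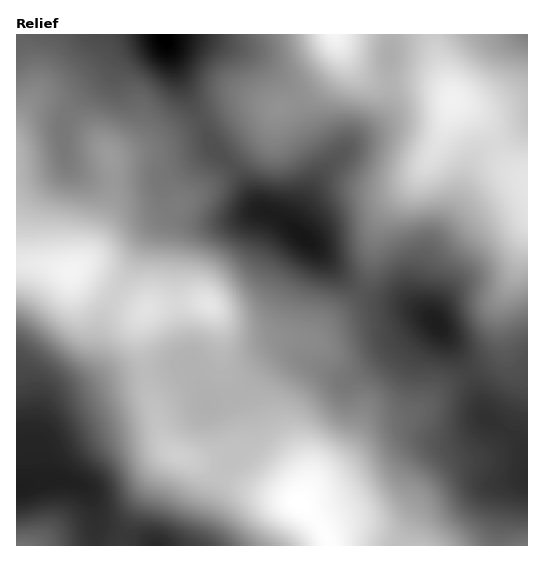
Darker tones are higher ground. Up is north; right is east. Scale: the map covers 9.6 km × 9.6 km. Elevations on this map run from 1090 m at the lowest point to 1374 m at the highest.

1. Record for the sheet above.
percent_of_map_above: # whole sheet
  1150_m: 83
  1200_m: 60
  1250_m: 36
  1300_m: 13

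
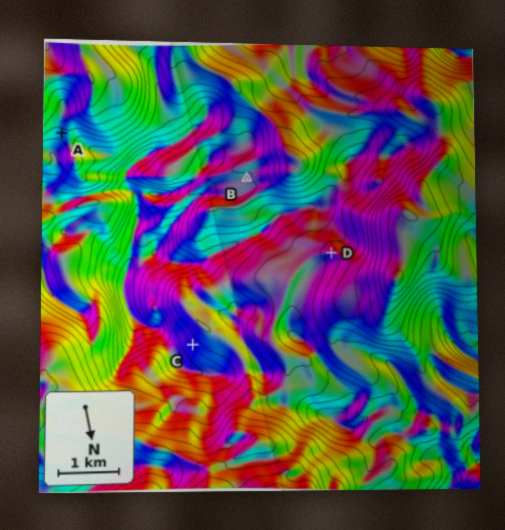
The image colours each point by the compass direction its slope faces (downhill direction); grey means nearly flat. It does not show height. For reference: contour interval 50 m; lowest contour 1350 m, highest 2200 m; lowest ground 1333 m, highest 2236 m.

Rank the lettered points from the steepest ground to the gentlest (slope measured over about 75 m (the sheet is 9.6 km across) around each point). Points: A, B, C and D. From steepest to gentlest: C A D B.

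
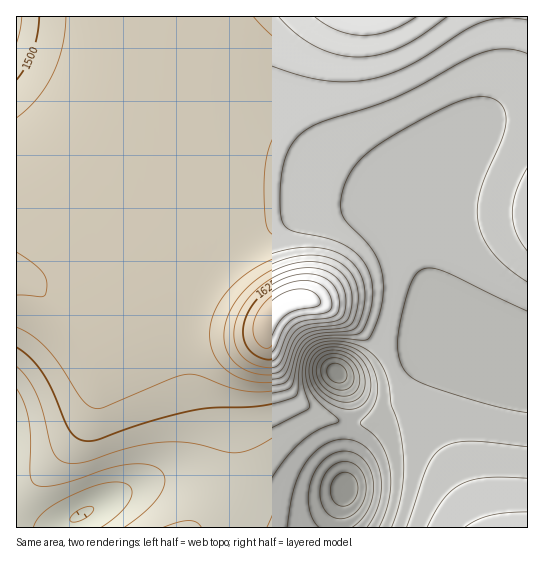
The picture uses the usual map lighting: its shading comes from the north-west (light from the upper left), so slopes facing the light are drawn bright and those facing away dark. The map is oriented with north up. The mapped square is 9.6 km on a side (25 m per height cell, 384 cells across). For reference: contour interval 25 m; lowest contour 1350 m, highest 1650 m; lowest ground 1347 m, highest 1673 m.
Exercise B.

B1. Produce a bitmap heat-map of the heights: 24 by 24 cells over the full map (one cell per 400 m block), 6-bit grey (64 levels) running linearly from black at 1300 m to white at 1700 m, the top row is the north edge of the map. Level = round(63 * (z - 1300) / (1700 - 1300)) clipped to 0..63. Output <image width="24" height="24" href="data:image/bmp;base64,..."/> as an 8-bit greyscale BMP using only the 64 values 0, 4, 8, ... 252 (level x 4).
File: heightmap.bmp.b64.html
<image width="24" height="24" href="data:image/bmp;base64,Qk12BgAAAAAAADYEAAAoAAAAGAAAABgAAAABAAgAAAAAAEACAAATCwAAEwsAAAABAAAAAAAAAAAAAAEBAQACAgIAAwMDAAQEBAAFBQUABgYGAAcHBwAICAgACQkJAAoKCgALCwsADAwMAA0NDQAODg4ADw8PABAQEAAREREAEhISABMTEwAUFBQAFRUVABYWFgAXFxcAGBgYABkZGQAaGhoAGxsbABwcHAAdHR0AHh4eAB8fHwAgICAAISEhACIiIgAjIyMAJCQkACUlJQAmJiYAJycnACgoKAApKSkAKioqACsrKwAsLCwALS0tAC4uLgAvLy8AMDAwADExMQAyMjIAMzMzADQ0NAA1NTUANjY2ADc3NwA4ODgAOTk5ADo6OgA7OzsAPDw8AD09PQA+Pj4APz8/AEBAQABBQUEAQkJCAENDQwBEREQARUVFAEZGRgBHR0cASEhIAElJSQBKSkoAS0tLAExMTABNTU0ATk5OAE9PTwBQUFAAUVFRAFJSUgBTU1MAVFRUAFVVVQBWVlYAV1dXAFhYWABZWVkAWlpaAFtbWwBcXFwAXV1dAF5eXgBfX18AYGBgAGFhYQBiYmIAY2NjAGRkZABlZWUAZmZmAGdnZwBoaGgAaWlpAGpqagBra2sAbGxsAG1tbQBubm4Ab29vAHBwcABxcXEAcnJyAHNzcwB0dHQAdXV1AHZ2dgB3d3cAeHh4AHl5eQB6enoAe3t7AHx8fAB9fX0Afn5+AH9/fwCAgIAAgYGBAIKCggCDg4MAhISEAIWFhQCGhoYAh4eHAIiIiACJiYkAioqKAIuLiwCMjIwAjY2NAI6OjgCPj48AkJCQAJGRkQCSkpIAk5OTAJSUlACVlZUAlpaWAJeXlwCYmJgAmZmZAJqamgCbm5sAnJycAJ2dnQCenp4An5+fAKCgoAChoaEAoqKiAKOjowCkpKQApaWlAKampgCnp6cAqKioAKmpqQCqqqoAq6urAKysrACtra0Arq6uAK+vrwCwsLAAsbGxALKysgCzs7MAtLS0ALW1tQC2trYAt7e3ALi4uAC5ubkAurq6ALu7uwC8vLwAvb29AL6+vgC/v78AwMDAAMHBwQDCwsIAw8PDAMTExADFxcUAxsbGAMfHxwDIyMgAycnJAMrKygDLy8sAzMzMAM3NzQDOzs4Az8/PANDQ0ADR0dEA0tLSANPT0wDU1NQA1dXVANbW1gDX19cA2NjYANnZ2QDa2toA29vbANzc3ADd3d0A3t7eAN/f3wDg4OAA4eHhAOLi4gDj4+MA5OTkAOXl5QDm5uYA5+fnAOjo6ADp6ekA6urqAOvr6wDs7OwA7e3tAO7u7gDv7+8A8PDwAPHx8QDy8vIA8/PzAPT09AD19fUA9vb2APf39wD4+PgA+fn5APr6+gD7+/sA/Pz8AP39/QD+/v4A////AFRMQEBMXGhsbGxoYFxQREBQbICMkJiYmFxYUEhIUFxkbGxoZFxQODBEZHiEjJCQkFxkZGBYWFxkaGxsaGBUQDRIZHiAiIiIiFxsdHRsaGhobGxwbGhcUEhUaHR8gICAgFxwfISAfHh0dHR0cGxoYGBkbHR4fHx8eGB0hIyMiISAfHx8fHhwZFhkcHR0dHR0cGh8jJSUkIyIiIiQlIxwRDRUcHRwcHBsbHSEkJiYlJSQkJisuKxsMDBccHBwbGxoaISQmJyYmJiUmKTA2MiMYGR0dHBsbGhoaJCYnJycnJiYmKTE5NzAsKSIdHBsbGxsbJycnJycnJyYmKC42Ojk3LyQeHBsbGxwdKCcnJycnJyYmJiguNDY0LSQeHBwcHR0fJycnJycnJycmJiUnKiwrJyIeHR0dHh8hJycnJycnJycmJSUkJCQjIh8eHR0eHyAiJycnJycnJycmJSUkIyIhHx4eHR0eHyEjJycnJycnJyYmJSUkIyEgHx4eHR0eHyEjJycnJycnJyYmJSQkIyIhIB8eHh0eHyAiJiYnJycnJyYmJSQkIyIhIB8fHh4eHiAhJSYmJycnJyYmJSUkIyMiISEgHx4eHh8gJCUmJicnJiYmJSUkJCQjIyIhISAfHx8gIiQlJiYmJiYmJSUlJSUlJSQkIyEgICAgICMlJiYmJiYmJiUmJiYnJycmJSQiISEhHiIkJSYmJiYmJiYmJygpKiopKCYlIyMjHSEkJSYmJiYmJicnKSosLS0tKyknJiUlA=="/>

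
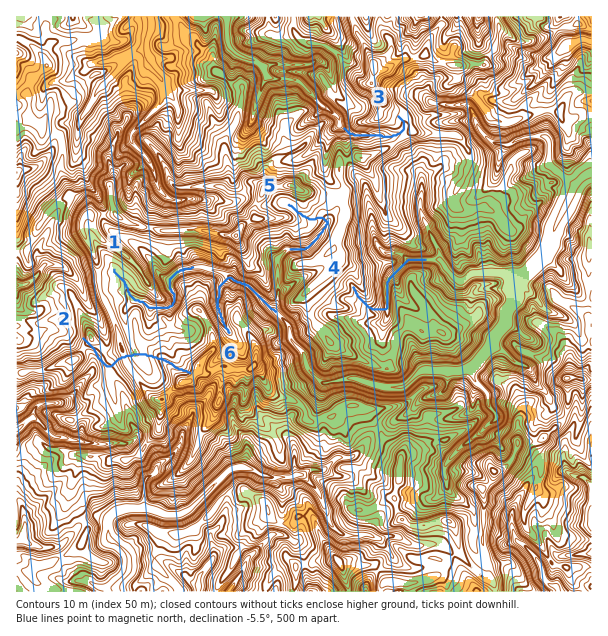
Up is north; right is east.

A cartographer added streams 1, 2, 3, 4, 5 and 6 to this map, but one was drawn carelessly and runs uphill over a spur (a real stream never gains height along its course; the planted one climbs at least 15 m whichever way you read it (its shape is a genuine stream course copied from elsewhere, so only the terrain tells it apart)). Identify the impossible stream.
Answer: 2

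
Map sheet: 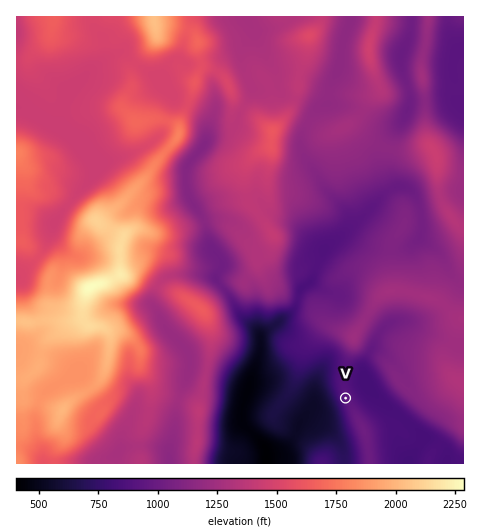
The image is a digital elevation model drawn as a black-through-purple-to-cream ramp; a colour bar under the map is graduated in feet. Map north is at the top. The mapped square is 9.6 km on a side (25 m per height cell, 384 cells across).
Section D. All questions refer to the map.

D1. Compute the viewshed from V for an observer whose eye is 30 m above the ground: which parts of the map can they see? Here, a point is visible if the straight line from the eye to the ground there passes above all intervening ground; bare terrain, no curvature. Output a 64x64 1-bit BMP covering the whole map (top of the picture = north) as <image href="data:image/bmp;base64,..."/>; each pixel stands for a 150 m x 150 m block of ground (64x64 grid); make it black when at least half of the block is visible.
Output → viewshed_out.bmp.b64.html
<image width="64" height="64" href="data:image/bmp;base64,Qk0+AgAAAAAAAD4AAAAoAAAAQAAAAEAAAAABAAEAAAAAAAACAAATCwAAEwsAAAIAAAAAAAAA////AAAAAACAAAB//j/g4wAAAD/+f+DzAYAAP///wf8BwAA/w//D/wHgAD8H/8f/A9AAPg//z/8DiAA+D////wHMAD8P////AeYAPw////8AfwAfh////gAfAB+D//9+AA+QH8H//nwAD3Af4f/8fAAGMB/B//x4AAYwH8P/+HgABjAPw//xcAAGMA/D//7wAAfgD8D//GAAB+APwH44GAAHwB+AeDgeAAOAH8BgPB4AAwAf+AAf/AA/AB/+AB/4AD8AH/4AH+AAP4AO/wACAAAPgAD+AAAAAAHAEH4AAAAAAcDwPgAAAAAB4+AeAAAAAAH/wA4AAAAAAf/ADgAAAAAB/4AOAAAAAAH/gAYAAAAAAP+AAAAAAAAABwACAAAAAAAAAAYAAAAAADwABwAAAAAAPAAPAAAAAAD8AA8AAAAAAHwADgAAAAAAPAAOAAAAAAAcAA4AAAAAAAwAHgAAAAAADAA+AAAAAAAGAB4AAAAAAAMABgAAAAAAAQAGAAAAAAABgAYAAAAAAAAAAgAAAAAAAAABAAAAAAAAAAAAAAAAAAAAAAAAAAAAAAAAAAAAAAAAAAAAAAAAAAAAAAAAAAAAAAAAAAAAAAAAAAAAAAAAAAAAAAAAAAAAAAAAAAAAAAAYAAAAAAAAABwAAAAAAAAADAAAAAAAAAAMAAAAAAAAAAwAAAAAAA=="/>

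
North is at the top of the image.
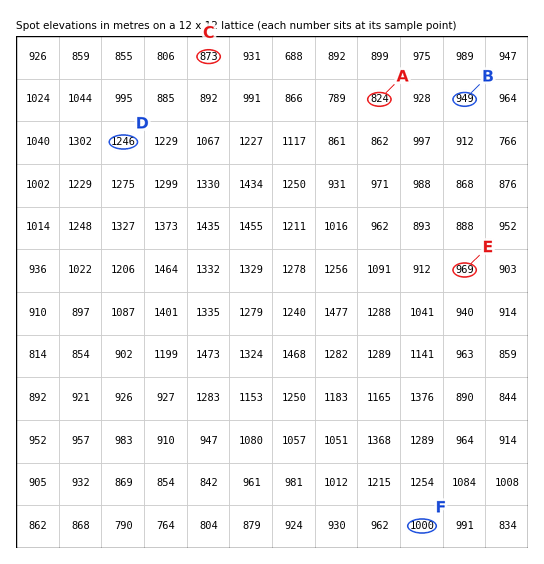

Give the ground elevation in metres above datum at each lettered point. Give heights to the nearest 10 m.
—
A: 820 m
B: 950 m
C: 870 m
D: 1250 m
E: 970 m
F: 1000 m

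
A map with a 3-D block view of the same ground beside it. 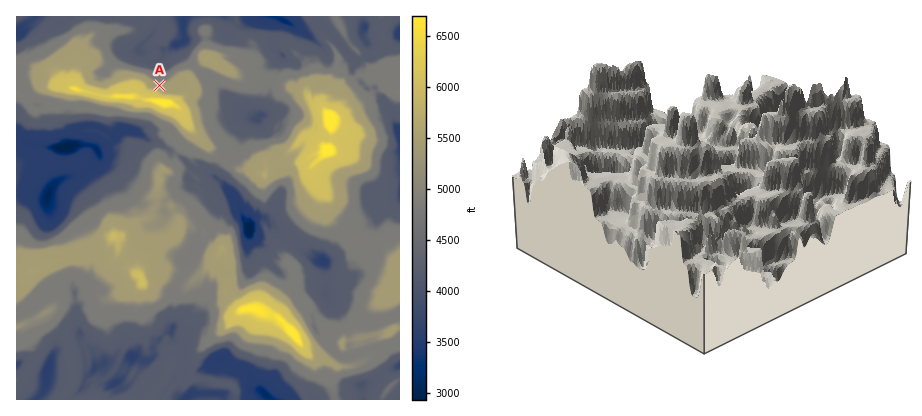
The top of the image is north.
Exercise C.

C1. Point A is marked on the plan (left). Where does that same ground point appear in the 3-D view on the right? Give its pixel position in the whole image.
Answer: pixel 802 143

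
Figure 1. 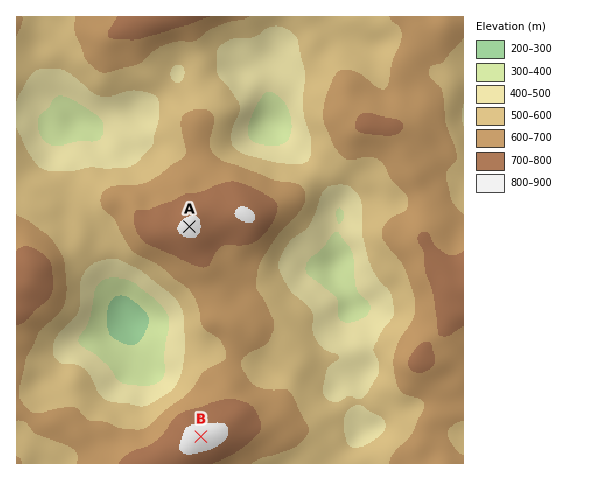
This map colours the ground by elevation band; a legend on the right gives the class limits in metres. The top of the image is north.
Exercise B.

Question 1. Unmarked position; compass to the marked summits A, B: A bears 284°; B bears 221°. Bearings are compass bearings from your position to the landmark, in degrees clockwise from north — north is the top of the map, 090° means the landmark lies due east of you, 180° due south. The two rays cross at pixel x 349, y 266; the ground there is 370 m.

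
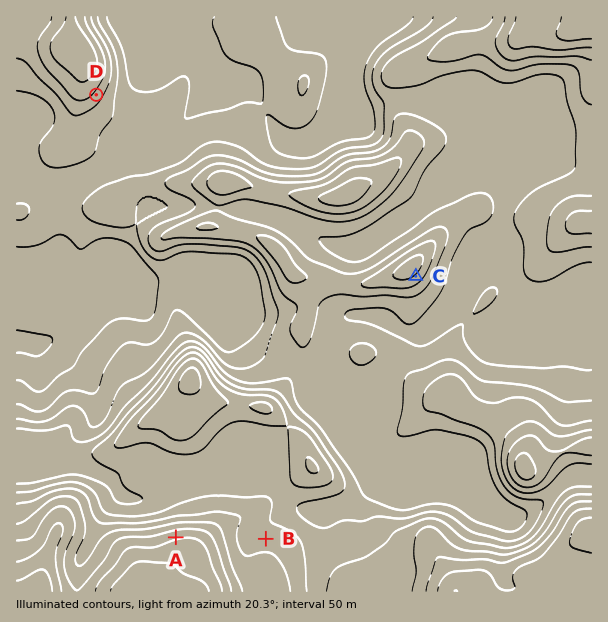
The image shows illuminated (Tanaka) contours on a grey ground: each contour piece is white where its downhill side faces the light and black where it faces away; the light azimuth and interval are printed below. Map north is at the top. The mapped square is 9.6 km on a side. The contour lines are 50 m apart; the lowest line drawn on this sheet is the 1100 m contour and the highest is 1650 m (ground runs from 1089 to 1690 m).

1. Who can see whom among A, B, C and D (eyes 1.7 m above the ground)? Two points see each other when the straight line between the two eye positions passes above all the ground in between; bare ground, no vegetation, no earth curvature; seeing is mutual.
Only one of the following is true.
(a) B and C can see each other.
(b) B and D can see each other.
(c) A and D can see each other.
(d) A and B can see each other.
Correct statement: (c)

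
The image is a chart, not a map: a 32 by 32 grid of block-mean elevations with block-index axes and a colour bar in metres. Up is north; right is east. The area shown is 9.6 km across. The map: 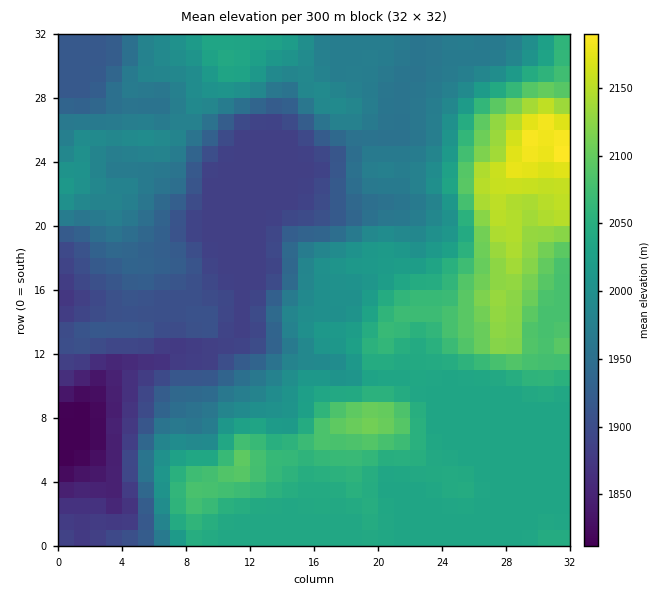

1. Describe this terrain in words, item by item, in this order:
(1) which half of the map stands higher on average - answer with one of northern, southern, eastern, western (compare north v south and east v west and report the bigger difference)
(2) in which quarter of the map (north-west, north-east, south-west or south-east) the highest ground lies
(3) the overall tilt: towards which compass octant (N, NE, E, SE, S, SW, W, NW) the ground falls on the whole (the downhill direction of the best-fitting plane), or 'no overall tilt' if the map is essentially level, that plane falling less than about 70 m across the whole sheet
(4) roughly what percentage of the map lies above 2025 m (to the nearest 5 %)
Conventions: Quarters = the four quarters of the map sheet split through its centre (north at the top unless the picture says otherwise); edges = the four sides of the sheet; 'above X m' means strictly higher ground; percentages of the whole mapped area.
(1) On average the eastern half of the map is the higher ground.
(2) The highest point lies in the north-east quarter of the map.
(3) On the whole the ground falls towards the west.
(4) About 40 % of the map lies above 2025 m.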